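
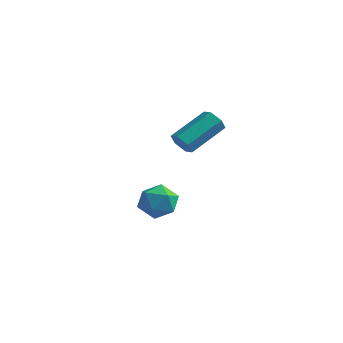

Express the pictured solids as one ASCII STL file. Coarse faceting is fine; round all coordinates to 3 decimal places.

solid 
facet normal -0.339 -0.817 -0.466
outer loop
vertex 2.826 0.735 3.062
vertex 2.267 0.757 3.43
vertex 2.295 1.08 2.844
endloop
endfacet
facet normal 0.506 0.260 -0.822
outer loop
vertex 2.826 0.735 3.062
vertex 2.295 1.08 2.844
vertex 3.553 2.482 4.062
endloop
endfacet
facet normal 0.506 0.260 -0.822
outer loop
vertex 3.553 2.482 4.062
vertex 2.295 1.08 2.844
vertex 3.022 2.827 3.844
endloop
endfacet
facet normal 0.338 0.816 0.468
outer loop
vertex 3.553 2.482 4.062
vertex 3.022 2.827 3.844
vertex 2.993 2.503 4.43
endloop
endfacet
facet normal -0.339 -0.817 -0.467
outer loop
vertex 2.295 1.08 2.844
vertex 2.267 0.757 3.43
vertex 1.735 1.102 3.212
endloop
endfacet
facet normal -0.433 0.577 -0.693
outer loop
vertex 2.295 1.08 2.844
vertex 1.735 1.102 3.212
vertex 3.022 2.827 3.844
endloop
endfacet
facet normal -0.433 0.577 -0.692
outer loop
vertex 3.022 2.827 3.844
vertex 1.735 1.102 3.212
vertex 2.462 2.849 4.213
endloop
endfacet
facet normal 0.340 0.816 0.468
outer loop
vertex 3.022 2.827 3.844
vertex 2.462 2.849 4.213
vertex 2.993 2.503 4.43
endloop
endfacet
facet normal -0.338 -0.817 -0.468
outer loop
vertex 1.735 1.102 3.212
vertex 2.267 0.757 3.43
vertex 1.707 0.778 3.798
endloop
endfacet
facet normal -0.940 0.316 0.130
outer loop
vertex 1.735 1.102 3.212
vertex 1.707 0.778 3.798
vertex 2.462 2.849 4.213
endloop
endfacet
facet normal -0.940 0.316 0.130
outer loop
vertex 2.462 2.849 4.213
vertex 1.707 0.778 3.798
vertex 2.434 2.525 4.798
endloop
endfacet
facet normal 0.340 0.816 0.468
outer loop
vertex 2.462 2.849 4.213
vertex 2.434 2.525 4.798
vertex 2.993 2.503 4.43
endloop
endfacet
facet normal -0.338 -0.816 -0.468
outer loop
vertex 1.707 0.778 3.798
vertex 2.267 0.757 3.43
vertex 2.238 0.433 4.016
endloop
endfacet
facet normal -0.506 -0.260 0.822
outer loop
vertex 1.707 0.778 3.798
vertex 2.238 0.433 4.016
vertex 2.434 2.525 4.798
endloop
endfacet
facet normal -0.506 -0.260 0.822
outer loop
vertex 2.434 2.525 4.798
vertex 2.238 0.433 4.016
vertex 2.965 2.18 5.016
endloop
endfacet
facet normal 0.339 0.817 0.466
outer loop
vertex 2.434 2.525 4.798
vertex 2.965 2.18 5.016
vertex 2.993 2.503 4.43
endloop
endfacet
facet normal -0.340 -0.816 -0.468
outer loop
vertex 2.238 0.433 4.016
vertex 2.267 0.757 3.43
vertex 2.798 0.411 3.647
endloop
endfacet
facet normal 0.434 -0.577 0.692
outer loop
vertex 2.238 0.433 4.016
vertex 2.798 0.411 3.647
vertex 2.965 2.18 5.016
endloop
endfacet
facet normal 0.433 -0.577 0.693
outer loop
vertex 2.965 2.18 5.016
vertex 2.798 0.411 3.647
vertex 3.525 2.158 4.648
endloop
endfacet
facet normal 0.339 0.817 0.467
outer loop
vertex 2.965 2.18 5.016
vertex 3.525 2.158 4.648
vertex 2.993 2.503 4.43
endloop
endfacet
facet normal -0.340 -0.816 -0.468
outer loop
vertex 2.798 0.411 3.647
vertex 2.267 0.757 3.43
vertex 2.826 0.735 3.062
endloop
endfacet
facet normal 0.940 -0.316 -0.130
outer loop
vertex 2.798 0.411 3.647
vertex 2.826 0.735 3.062
vertex 3.525 2.158 4.648
endloop
endfacet
facet normal 0.940 -0.317 -0.130
outer loop
vertex 3.525 2.158 4.648
vertex 2.826 0.735 3.062
vertex 3.553 2.482 4.062
endloop
endfacet
facet normal 0.338 0.817 0.468
outer loop
vertex 3.525 2.158 4.648
vertex 3.553 2.482 4.062
vertex 2.993 2.503 4.43
endloop
endfacet
facet normal 0.122 -0.171 0.978
outer loop
vertex -0.115 3.037 -0.805
vertex -0.369 1.995 -0.956
vertex 0.663 2.317 -1.028
endloop
endfacet
facet normal 0.548 0.357 0.757
outer loop
vertex -0.115 3.037 -0.805
vertex 0.663 2.317 -1.028
vertex 0.677 3.293 -1.499
endloop
endfacet
facet normal 0.136 0.869 0.476
outer loop
vertex -0.115 3.037 -0.805
vertex 0.677 3.293 -1.499
vertex -0.346 3.573 -1.718
endloop
endfacet
facet normal -0.543 0.657 0.523
outer loop
vertex -0.115 3.037 -0.805
vertex -0.346 3.573 -1.718
vertex -0.992 2.772 -1.382
endloop
endfacet
facet normal -0.553 0.014 0.833
outer loop
vertex -0.115 3.037 -0.805
vertex -0.992 2.772 -1.382
vertex -0.369 1.995 -0.956
endloop
endfacet
facet normal 0.966 0.101 0.238
outer loop
vertex 0.677 3.293 -1.499
vertex 0.663 2.317 -1.028
vertex 0.912 2.408 -2.078
endloop
endfacet
facet normal 0.277 -0.754 0.596
outer loop
vertex 0.663 2.317 -1.028
vertex -0.369 1.995 -0.956
vertex 0.266 1.607 -1.742
endloop
endfacet
facet normal -0.814 -0.454 0.363
outer loop
vertex -0.369 1.995 -0.956
vertex -0.992 2.772 -1.382
vertex -0.757 1.887 -1.961
endloop
endfacet
facet normal -0.798 0.586 -0.139
outer loop
vertex -0.992 2.772 -1.382
vertex -0.346 3.573 -1.718
vertex -0.743 2.863 -2.432
endloop
endfacet
facet normal 0.300 0.929 -0.216
outer loop
vertex -0.346 3.573 -1.718
vertex 0.677 3.293 -1.499
vertex 0.289 3.185 -2.504
endloop
endfacet
facet normal 0.543 -0.657 -0.523
outer loop
vertex 0.035 2.143 -2.655
vertex 0.912 2.408 -2.078
vertex 0.266 1.607 -1.742
endloop
endfacet
facet normal -0.136 -0.869 -0.476
outer loop
vertex 0.035 2.143 -2.655
vertex 0.266 1.607 -1.742
vertex -0.757 1.887 -1.961
endloop
endfacet
facet normal -0.548 -0.357 -0.757
outer loop
vertex 0.035 2.143 -2.655
vertex -0.757 1.887 -1.961
vertex -0.743 2.863 -2.432
endloop
endfacet
facet normal -0.122 0.171 -0.978
outer loop
vertex 0.035 2.143 -2.655
vertex -0.743 2.863 -2.432
vertex 0.289 3.185 -2.504
endloop
endfacet
facet normal 0.553 -0.014 -0.833
outer loop
vertex 0.035 2.143 -2.655
vertex 0.289 3.185 -2.504
vertex 0.912 2.408 -2.078
endloop
endfacet
facet normal 0.798 -0.586 0.139
outer loop
vertex 0.266 1.607 -1.742
vertex 0.912 2.408 -2.078
vertex 0.663 2.317 -1.028
endloop
endfacet
facet normal -0.300 -0.929 0.216
outer loop
vertex -0.757 1.887 -1.961
vertex 0.266 1.607 -1.742
vertex -0.369 1.995 -0.956
endloop
endfacet
facet normal -0.966 -0.101 -0.238
outer loop
vertex -0.743 2.863 -2.432
vertex -0.757 1.887 -1.961
vertex -0.992 2.772 -1.382
endloop
endfacet
facet normal -0.277 0.754 -0.596
outer loop
vertex 0.289 3.185 -2.504
vertex -0.743 2.863 -2.432
vertex -0.346 3.573 -1.718
endloop
endfacet
facet normal 0.814 0.454 -0.363
outer loop
vertex 0.912 2.408 -2.078
vertex 0.289 3.185 -2.504
vertex 0.677 3.293 -1.499
endloop
endfacet

endsolid


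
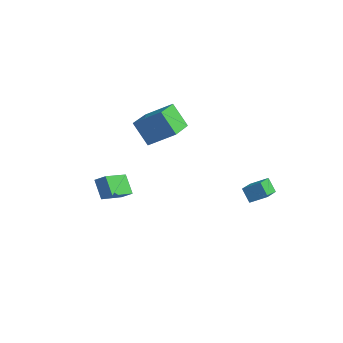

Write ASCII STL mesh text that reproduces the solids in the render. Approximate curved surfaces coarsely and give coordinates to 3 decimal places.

solid 
facet normal -0.648 0.275 0.711
outer loop
vertex -2.999 -3.524 0.868
vertex -2.392 -3.28 1.327
vertex -3.109 -1.847 0.12
endloop
endfacet
facet normal -0.760 -0.306 -0.574
outer loop
vertex -2.228 -2.22 -0.847
vertex -2.999 -3.524 0.868
vertex -3.109 -1.847 0.12
endloop
endfacet
facet normal -0.647 0.275 0.711
outer loop
vertex -3.109 -1.847 0.12
vertex -2.392 -3.28 1.327
vertex -2.501 -1.602 0.579
endloop
endfacet
facet normal -0.060 0.912 -0.407
outer loop
vertex -2.501 -1.602 0.579
vertex -2.228 -2.22 -0.847
vertex -3.109 -1.847 0.12
endloop
endfacet
facet normal 0.060 -0.912 0.406
outer loop
vertex -2.999 -3.524 0.868
vertex -1.511 -3.653 0.36
vertex -2.392 -3.28 1.327
endloop
endfacet
facet normal -0.760 -0.305 -0.574
outer loop
vertex -2.119 -3.898 -0.099
vertex -2.999 -3.524 0.868
vertex -2.228 -2.22 -0.847
endloop
endfacet
facet normal 0.060 -0.911 0.407
outer loop
vertex -2.119 -3.898 -0.099
vertex -1.511 -3.653 0.36
vertex -2.999 -3.524 0.868
endloop
endfacet
facet normal 0.760 0.305 0.574
outer loop
vertex -2.392 -3.28 1.327
vertex -1.511 -3.653 0.36
vertex -2.501 -1.602 0.579
endloop
endfacet
facet normal -0.059 0.912 -0.406
outer loop
vertex -1.621 -1.976 -0.388
vertex -2.228 -2.22 -0.847
vertex -2.501 -1.602 0.579
endloop
endfacet
facet normal 0.760 0.306 0.573
outer loop
vertex -2.501 -1.602 0.579
vertex -1.511 -3.653 0.36
vertex -1.621 -1.976 -0.388
endloop
endfacet
facet normal 0.648 -0.275 -0.711
outer loop
vertex -1.621 -1.976 -0.388
vertex -2.119 -3.898 -0.099
vertex -2.228 -2.22 -0.847
endloop
endfacet
facet normal 0.647 -0.275 -0.711
outer loop
vertex -1.511 -3.653 0.36
vertex -2.119 -3.898 -0.099
vertex -1.621 -1.976 -0.388
endloop
endfacet
facet normal -0.610 0.083 0.788
outer loop
vertex 2.912 1.971 0.156
vertex 3.694 2.582 0.697
vertex 2.204 3.502 -0.553
endloop
endfacet
facet normal -0.691 -0.541 -0.478
outer loop
vertex 2.826 3.418 -1.357
vertex 2.912 1.971 0.156
vertex 2.204 3.502 -0.553
endloop
endfacet
facet normal -0.610 0.083 0.788
outer loop
vertex 2.204 3.502 -0.553
vertex 3.694 2.582 0.697
vertex 2.986 4.114 -0.012
endloop
endfacet
facet normal -0.387 0.837 -0.387
outer loop
vertex 2.986 4.114 -0.012
vertex 2.826 3.418 -1.357
vertex 2.204 3.502 -0.553
endloop
endfacet
facet normal 0.387 -0.837 0.387
outer loop
vertex 2.912 1.971 0.156
vertex 4.316 2.498 -0.107
vertex 3.694 2.582 0.697
endloop
endfacet
facet normal -0.692 -0.541 -0.478
outer loop
vertex 3.534 1.886 -0.648
vertex 2.912 1.971 0.156
vertex 2.826 3.418 -1.357
endloop
endfacet
facet normal 0.387 -0.837 0.388
outer loop
vertex 3.534 1.886 -0.648
vertex 4.316 2.498 -0.107
vertex 2.912 1.971 0.156
endloop
endfacet
facet normal 0.692 0.541 0.479
outer loop
vertex 3.694 2.582 0.697
vertex 4.316 2.498 -0.107
vertex 2.986 4.114 -0.012
endloop
endfacet
facet normal -0.386 0.837 -0.387
outer loop
vertex 3.608 4.029 -0.816
vertex 2.826 3.418 -1.357
vertex 2.986 4.114 -0.012
endloop
endfacet
facet normal 0.692 0.541 0.478
outer loop
vertex 2.986 4.114 -0.012
vertex 4.316 2.498 -0.107
vertex 3.608 4.029 -0.816
endloop
endfacet
facet normal 0.610 -0.083 -0.788
outer loop
vertex 3.608 4.029 -0.816
vertex 3.534 1.886 -0.648
vertex 2.826 3.418 -1.357
endloop
endfacet
facet normal 0.610 -0.083 -0.788
outer loop
vertex 4.316 2.498 -0.107
vertex 3.534 1.886 -0.648
vertex 3.608 4.029 -0.816
endloop
endfacet
facet normal -0.604 -0.052 0.795
outer loop
vertex -2.744 1.497 4.122
vertex -3.565 3.353 3.62
vertex -4.083 0.615 3.048
endloop
endfacet
facet normal 0.393 -0.888 0.240
outer loop
vertex -3.015 0.707 1.64
vertex -2.744 1.497 4.122
vertex -4.083 0.615 3.048
endloop
endfacet
facet normal -0.603 -0.052 0.796
outer loop
vertex -4.083 0.615 3.048
vertex -3.565 3.353 3.62
vertex -4.904 2.471 2.547
endloop
endfacet
facet normal -0.694 -0.457 -0.556
outer loop
vertex -4.904 2.471 2.547
vertex -3.015 0.707 1.64
vertex -4.083 0.615 3.048
endloop
endfacet
facet normal 0.694 0.457 0.556
outer loop
vertex -2.744 1.497 4.122
vertex -2.497 3.445 2.212
vertex -3.565 3.353 3.62
endloop
endfacet
facet normal 0.393 -0.888 0.240
outer loop
vertex -1.676 1.589 2.713
vertex -2.744 1.497 4.122
vertex -3.015 0.707 1.64
endloop
endfacet
facet normal 0.694 0.457 0.556
outer loop
vertex -1.676 1.589 2.713
vertex -2.497 3.445 2.212
vertex -2.744 1.497 4.122
endloop
endfacet
facet normal -0.393 0.888 -0.240
outer loop
vertex -3.565 3.353 3.62
vertex -2.497 3.445 2.212
vertex -4.904 2.471 2.547
endloop
endfacet
facet normal -0.694 -0.457 -0.556
outer loop
vertex -3.836 2.563 1.138
vertex -3.015 0.707 1.64
vertex -4.904 2.471 2.547
endloop
endfacet
facet normal -0.393 0.888 -0.240
outer loop
vertex -4.904 2.471 2.547
vertex -2.497 3.445 2.212
vertex -3.836 2.563 1.138
endloop
endfacet
facet normal 0.604 0.052 -0.796
outer loop
vertex -3.836 2.563 1.138
vertex -1.676 1.589 2.713
vertex -3.015 0.707 1.64
endloop
endfacet
facet normal 0.604 0.052 -0.796
outer loop
vertex -2.497 3.445 2.212
vertex -1.676 1.589 2.713
vertex -3.836 2.563 1.138
endloop
endfacet

endsolid


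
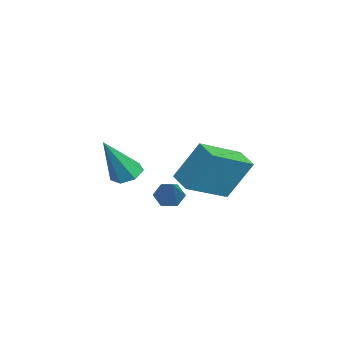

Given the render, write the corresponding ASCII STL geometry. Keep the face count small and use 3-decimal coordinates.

solid 
facet normal -0.318 0.415 -0.852
outer loop
vertex -1.47 -0.535 -0.781
vertex -2.101 -0.823 -0.686
vertex -1.869 -0.2 -0.469
endloop
endfacet
facet normal 0.745 0.577 0.334
outer loop
vertex -1.47 -0.535 -0.781
vertex -1.869 -0.2 -0.469
vertex -1.419 -1.717 1.146
endloop
endfacet
facet normal -0.317 0.415 -0.853
outer loop
vertex -1.869 -0.2 -0.469
vertex -2.101 -0.823 -0.686
vertex -2.442 -0.334 -0.321
endloop
endfacet
facet normal 0.006 0.730 0.684
outer loop
vertex -1.869 -0.2 -0.469
vertex -2.442 -0.334 -0.321
vertex -1.419 -1.717 1.146
endloop
endfacet
facet normal -0.317 0.416 -0.853
outer loop
vertex -2.442 -0.334 -0.321
vertex -2.101 -0.823 -0.686
vertex -2.759 -0.836 -0.448
endloop
endfacet
facet normal -0.670 0.246 0.700
outer loop
vertex -2.442 -0.334 -0.321
vertex -2.759 -0.836 -0.448
vertex -1.419 -1.717 1.146
endloop
endfacet
facet normal -0.317 0.416 -0.853
outer loop
vertex -2.759 -0.836 -0.448
vertex -2.101 -0.823 -0.686
vertex -2.58 -1.329 -0.755
endloop
endfacet
facet normal -0.776 -0.512 0.369
outer loop
vertex -2.759 -0.836 -0.448
vertex -2.58 -1.329 -0.755
vertex -1.419 -1.717 1.146
endloop
endfacet
facet normal -0.316 0.416 -0.853
outer loop
vertex -2.58 -1.329 -0.755
vertex -2.101 -0.823 -0.686
vertex -2.04 -1.441 -1.01
endloop
endfacet
facet normal -0.229 -0.972 -0.058
outer loop
vertex -2.58 -1.329 -0.755
vertex -2.04 -1.441 -1.01
vertex -1.419 -1.717 1.146
endloop
endfacet
facet normal -0.318 0.415 -0.852
outer loop
vertex -2.04 -1.441 -1.01
vertex -2.101 -0.823 -0.686
vertex -1.546 -1.087 -1.022
endloop
endfacet
facet normal 0.558 -0.788 -0.262
outer loop
vertex -2.04 -1.441 -1.01
vertex -1.546 -1.087 -1.022
vertex -1.419 -1.717 1.146
endloop
endfacet
facet normal -0.318 0.416 -0.852
outer loop
vertex -1.546 -1.087 -1.022
vertex -2.101 -0.823 -0.686
vertex -1.47 -0.535 -0.781
endloop
endfacet
facet normal 0.991 -0.099 -0.087
outer loop
vertex -1.546 -1.087 -1.022
vertex -1.47 -0.535 -0.781
vertex -1.419 -1.717 1.146
endloop
endfacet
facet normal -0.827 0.001 -0.563
outer loop
vertex 0.48 0.897 -1.449
vertex 0.18 0.622 -1.009
vertex 0.196 1.221 -1.031
endloop
endfacet
facet normal 0.492 0.817 -0.299
outer loop
vertex 0.48 0.897 -1.449
vertex 0.196 1.221 -1.031
vertex 1.94 0.618 0.189
endloop
endfacet
facet normal -0.827 0.001 -0.563
outer loop
vertex 0.196 1.221 -1.031
vertex 0.18 0.622 -1.009
vertex -0.104 0.945 -0.591
endloop
endfacet
facet normal -0.054 0.862 0.504
outer loop
vertex 0.196 1.221 -1.031
vertex -0.104 0.945 -0.591
vertex 1.94 0.618 0.189
endloop
endfacet
facet normal -0.826 0.003 -0.563
outer loop
vertex -0.104 0.945 -0.591
vertex 0.18 0.622 -1.009
vertex -0.121 0.346 -0.569
endloop
endfacet
facet normal -0.350 0.044 0.936
outer loop
vertex -0.104 0.945 -0.591
vertex -0.121 0.346 -0.569
vertex 1.94 0.618 0.189
endloop
endfacet
facet normal -0.826 0.003 -0.563
outer loop
vertex -0.121 0.346 -0.569
vertex 0.18 0.622 -1.009
vertex 0.163 0.022 -0.987
endloop
endfacet
facet normal -0.100 -0.818 0.566
outer loop
vertex -0.121 0.346 -0.569
vertex 0.163 0.022 -0.987
vertex 1.94 0.618 0.189
endloop
endfacet
facet normal -0.827 0.003 -0.562
outer loop
vertex 0.163 0.022 -0.987
vertex 0.18 0.622 -1.009
vertex 0.463 0.298 -1.427
endloop
endfacet
facet normal 0.446 -0.863 -0.237
outer loop
vertex 0.163 0.022 -0.987
vertex 0.463 0.298 -1.427
vertex 1.94 0.618 0.189
endloop
endfacet
facet normal -0.827 0.003 -0.562
outer loop
vertex 0.463 0.298 -1.427
vertex 0.18 0.622 -1.009
vertex 0.48 0.897 -1.449
endloop
endfacet
facet normal 0.742 -0.046 -0.669
outer loop
vertex 0.463 0.298 -1.427
vertex 0.48 0.897 -1.449
vertex 1.94 0.618 0.189
endloop
endfacet
facet normal -0.475 0.783 -0.401
outer loop
vertex 1.502 3.063 1.526
vertex 2.369 3.44 1.235
vertex 1.358 2.155 -0.079
endloop
endfacet
facet normal -0.876 -0.382 0.295
outer loop
vertex 2.291 0.62 0.705
vertex 1.502 3.063 1.526
vertex 1.358 2.155 -0.079
endloop
endfacet
facet normal -0.475 0.783 -0.401
outer loop
vertex 1.358 2.155 -0.079
vertex 2.369 3.44 1.235
vertex 2.226 2.532 -0.371
endloop
endfacet
facet normal -0.079 -0.491 -0.868
outer loop
vertex 2.226 2.532 -0.371
vertex 2.291 0.62 0.705
vertex 1.358 2.155 -0.079
endloop
endfacet
facet normal 0.078 0.491 0.868
outer loop
vertex 1.502 3.063 1.526
vertex 3.302 1.905 2.019
vertex 2.369 3.44 1.235
endloop
endfacet
facet normal -0.876 -0.382 0.294
outer loop
vertex 2.434 1.528 2.311
vertex 1.502 3.063 1.526
vertex 2.291 0.62 0.705
endloop
endfacet
facet normal 0.078 0.491 0.867
outer loop
vertex 2.434 1.528 2.311
vertex 3.302 1.905 2.019
vertex 1.502 3.063 1.526
endloop
endfacet
facet normal 0.876 0.382 -0.294
outer loop
vertex 2.369 3.44 1.235
vertex 3.302 1.905 2.019
vertex 2.226 2.532 -0.371
endloop
endfacet
facet normal -0.078 -0.491 -0.868
outer loop
vertex 3.158 0.997 0.414
vertex 2.291 0.62 0.705
vertex 2.226 2.532 -0.371
endloop
endfacet
facet normal 0.876 0.381 -0.294
outer loop
vertex 2.226 2.532 -0.371
vertex 3.302 1.905 2.019
vertex 3.158 0.997 0.414
endloop
endfacet
facet normal 0.475 -0.783 0.401
outer loop
vertex 3.158 0.997 0.414
vertex 2.434 1.528 2.311
vertex 2.291 0.62 0.705
endloop
endfacet
facet normal 0.475 -0.783 0.401
outer loop
vertex 3.302 1.905 2.019
vertex 2.434 1.528 2.311
vertex 3.158 0.997 0.414
endloop
endfacet

endsolid


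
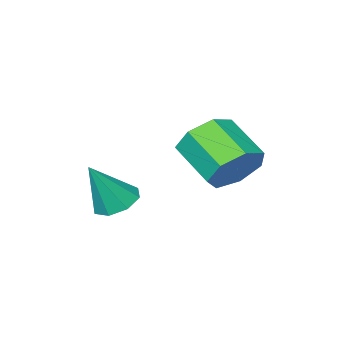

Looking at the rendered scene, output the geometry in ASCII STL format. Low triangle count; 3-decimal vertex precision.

solid 
facet normal -0.494 0.051 -0.868
outer loop
vertex -0.32 2.312 -1.574
vertex -0.982 2.403 -1.192
vertex -0.444 2.879 -1.47
endloop
endfacet
facet normal 0.969 0.229 -0.095
outer loop
vertex -0.32 2.312 -1.574
vertex -0.444 2.879 -1.47
vertex -0.138 2.317 0.292
endloop
endfacet
facet normal -0.493 0.050 -0.869
outer loop
vertex -0.444 2.879 -1.47
vertex -0.982 2.403 -1.192
vertex -0.884 3.167 -1.204
endloop
endfacet
facet normal 0.602 0.785 0.146
outer loop
vertex -0.444 2.879 -1.47
vertex -0.884 3.167 -1.204
vertex -0.138 2.317 0.292
endloop
endfacet
facet normal -0.494 0.050 -0.868
outer loop
vertex -0.884 3.167 -1.204
vertex -0.982 2.403 -1.192
vertex -1.381 3.007 -0.93
endloop
endfacet
facet normal -0.006 0.868 0.496
outer loop
vertex -0.884 3.167 -1.204
vertex -1.381 3.007 -0.93
vertex -0.138 2.317 0.292
endloop
endfacet
facet normal -0.493 0.051 -0.868
outer loop
vertex -1.381 3.007 -0.93
vertex -0.982 2.403 -1.192
vertex -1.645 2.494 -0.81
endloop
endfacet
facet normal -0.499 0.432 0.751
outer loop
vertex -1.381 3.007 -0.93
vertex -1.645 2.494 -0.81
vertex -0.138 2.317 0.292
endloop
endfacet
facet normal -0.493 0.051 -0.868
outer loop
vertex -1.645 2.494 -0.81
vertex -0.982 2.403 -1.192
vertex -1.52 1.927 -0.914
endloop
endfacet
facet normal -0.589 -0.270 0.762
outer loop
vertex -1.645 2.494 -0.81
vertex -1.52 1.927 -0.914
vertex -0.138 2.317 0.292
endloop
endfacet
facet normal -0.494 0.051 -0.868
outer loop
vertex -1.52 1.927 -0.914
vertex -0.982 2.403 -1.192
vertex -1.08 1.639 -1.181
endloop
endfacet
facet normal -0.223 -0.824 0.522
outer loop
vertex -1.52 1.927 -0.914
vertex -1.08 1.639 -1.181
vertex -0.138 2.317 0.292
endloop
endfacet
facet normal -0.493 0.051 -0.868
outer loop
vertex -1.08 1.639 -1.181
vertex -0.982 2.403 -1.192
vertex -0.583 1.799 -1.454
endloop
endfacet
facet normal 0.386 -0.907 0.171
outer loop
vertex -1.08 1.639 -1.181
vertex -0.583 1.799 -1.454
vertex -0.138 2.317 0.292
endloop
endfacet
facet normal -0.494 0.050 -0.868
outer loop
vertex -0.583 1.799 -1.454
vertex -0.982 2.403 -1.192
vertex -0.32 2.312 -1.574
endloop
endfacet
facet normal 0.879 -0.470 -0.084
outer loop
vertex -0.583 1.799 -1.454
vertex -0.32 2.312 -1.574
vertex -0.138 2.317 0.292
endloop
endfacet
facet normal -0.084 0.846 -0.527
outer loop
vertex -3.088 4.506 0.427
vertex -3.89 4.144 -0.026
vertex -3.838 4.671 0.811
endloop
endfacet
facet normal 0.480 0.498 0.723
outer loop
vertex -3.088 4.506 0.427
vertex -3.838 4.671 0.811
vertex -2.947 3.077 1.318
endloop
endfacet
facet normal 0.480 0.498 0.723
outer loop
vertex -2.947 3.077 1.318
vertex -3.838 4.671 0.811
vertex -3.697 3.242 1.702
endloop
endfacet
facet normal 0.084 -0.846 0.527
outer loop
vertex -2.947 3.077 1.318
vertex -3.697 3.242 1.702
vertex -3.75 2.716 0.866
endloop
endfacet
facet normal -0.083 0.846 -0.527
outer loop
vertex -3.838 4.671 0.811
vertex -3.89 4.144 -0.026
vertex -4.628 4.44 0.565
endloop
endfacet
facet normal -0.384 0.461 0.800
outer loop
vertex -3.838 4.671 0.811
vertex -4.628 4.44 0.565
vertex -3.697 3.242 1.702
endloop
endfacet
facet normal -0.384 0.461 0.800
outer loop
vertex -3.697 3.242 1.702
vertex -4.628 4.44 0.565
vertex -4.487 3.011 1.456
endloop
endfacet
facet normal 0.083 -0.846 0.527
outer loop
vertex -3.697 3.242 1.702
vertex -4.487 3.011 1.456
vertex -3.75 2.716 0.866
endloop
endfacet
facet normal -0.083 0.846 -0.527
outer loop
vertex -4.628 4.44 0.565
vertex -3.89 4.144 -0.026
vertex -4.862 3.986 -0.126
endloop
endfacet
facet normal -0.959 0.076 0.274
outer loop
vertex -4.628 4.44 0.565
vertex -4.862 3.986 -0.126
vertex -4.487 3.011 1.456
endloop
endfacet
facet normal -0.958 0.078 0.275
outer loop
vertex -4.487 3.011 1.456
vertex -4.862 3.986 -0.126
vertex -4.722 2.557 0.765
endloop
endfacet
facet normal 0.084 -0.846 0.527
outer loop
vertex -4.487 3.011 1.456
vertex -4.722 2.557 0.765
vertex -3.75 2.716 0.866
endloop
endfacet
facet normal -0.083 0.846 -0.527
outer loop
vertex -4.862 3.986 -0.126
vertex -3.89 4.144 -0.026
vertex -4.365 3.652 -0.741
endloop
endfacet
facet normal -0.811 -0.365 -0.457
outer loop
vertex -4.862 3.986 -0.126
vertex -4.365 3.652 -0.741
vertex -4.722 2.557 0.765
endloop
endfacet
facet normal -0.810 -0.365 -0.458
outer loop
vertex -4.722 2.557 0.765
vertex -4.365 3.652 -0.741
vertex -4.224 2.223 0.15
endloop
endfacet
facet normal 0.084 -0.846 0.527
outer loop
vertex -4.722 2.557 0.765
vertex -4.224 2.223 0.15
vertex -3.75 2.716 0.866
endloop
endfacet
facet normal -0.082 0.846 -0.527
outer loop
vertex -4.365 3.652 -0.741
vertex -3.89 4.144 -0.026
vertex -3.51 3.688 -0.817
endloop
endfacet
facet normal -0.053 -0.532 -0.845
outer loop
vertex -4.365 3.652 -0.741
vertex -3.51 3.688 -0.817
vertex -4.224 2.223 0.15
endloop
endfacet
facet normal -0.053 -0.532 -0.845
outer loop
vertex -4.224 2.223 0.15
vertex -3.51 3.688 -0.817
vertex -3.369 2.259 0.074
endloop
endfacet
facet normal 0.082 -0.846 0.528
outer loop
vertex -4.224 2.223 0.15
vertex -3.369 2.259 0.074
vertex -3.75 2.716 0.866
endloop
endfacet
facet normal -0.083 0.845 -0.527
outer loop
vertex -3.51 3.688 -0.817
vertex -3.89 4.144 -0.026
vertex -2.941 4.068 -0.298
endloop
endfacet
facet normal 0.744 -0.299 -0.597
outer loop
vertex -3.51 3.688 -0.817
vertex -2.941 4.068 -0.298
vertex -3.369 2.259 0.074
endloop
endfacet
facet normal 0.745 -0.299 -0.596
outer loop
vertex -3.369 2.259 0.074
vertex -2.941 4.068 -0.298
vertex -2.801 2.639 0.594
endloop
endfacet
facet normal 0.083 -0.845 0.528
outer loop
vertex -3.369 2.259 0.074
vertex -2.801 2.639 0.594
vertex -3.75 2.716 0.866
endloop
endfacet
facet normal -0.084 0.845 -0.528
outer loop
vertex -2.941 4.068 -0.298
vertex -3.89 4.144 -0.026
vertex -3.088 4.506 0.427
endloop
endfacet
facet normal 0.982 0.160 0.102
outer loop
vertex -2.941 4.068 -0.298
vertex -3.088 4.506 0.427
vertex -2.801 2.639 0.594
endloop
endfacet
facet normal 0.982 0.160 0.101
outer loop
vertex -2.801 2.639 0.594
vertex -3.088 4.506 0.427
vertex -2.947 3.077 1.318
endloop
endfacet
facet normal 0.083 -0.845 0.528
outer loop
vertex -2.801 2.639 0.594
vertex -2.947 3.077 1.318
vertex -3.75 2.716 0.866
endloop
endfacet

endsolid


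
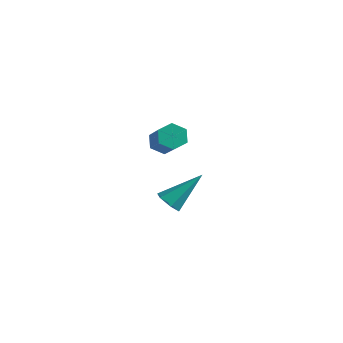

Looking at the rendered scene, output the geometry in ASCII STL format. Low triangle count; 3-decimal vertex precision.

solid 
facet normal -0.669 0.476 -0.572
outer loop
vertex 2.446 -1.783 2.903
vertex 1.964 -2.1 3.203
vertex 2.172 -1.529 3.435
endloop
endfacet
facet normal 0.612 0.788 -0.061
outer loop
vertex 2.446 -1.783 2.903
vertex 2.172 -1.529 3.435
vertex 3.797 -2.743 4.057
endloop
endfacet
facet normal 0.612 0.789 -0.060
outer loop
vertex 3.797 -2.743 4.057
vertex 2.172 -1.529 3.435
vertex 3.523 -2.49 4.589
endloop
endfacet
facet normal 0.669 -0.475 0.571
outer loop
vertex 3.797 -2.743 4.057
vertex 3.523 -2.49 4.589
vertex 3.316 -3.06 4.357
endloop
endfacet
facet normal -0.669 0.476 -0.572
outer loop
vertex 2.172 -1.529 3.435
vertex 1.964 -2.1 3.203
vertex 1.69 -1.846 3.735
endloop
endfacet
facet normal -0.059 0.732 0.679
outer loop
vertex 2.172 -1.529 3.435
vertex 1.69 -1.846 3.735
vertex 3.523 -2.49 4.589
endloop
endfacet
facet normal -0.059 0.732 0.679
outer loop
vertex 3.523 -2.49 4.589
vertex 1.69 -1.846 3.735
vertex 3.042 -2.807 4.889
endloop
endfacet
facet normal 0.669 -0.475 0.571
outer loop
vertex 3.523 -2.49 4.589
vertex 3.042 -2.807 4.889
vertex 3.316 -3.06 4.357
endloop
endfacet
facet normal -0.669 0.475 -0.571
outer loop
vertex 1.69 -1.846 3.735
vertex 1.964 -2.1 3.203
vertex 1.483 -2.417 3.503
endloop
endfacet
facet normal -0.671 -0.057 0.739
outer loop
vertex 1.69 -1.846 3.735
vertex 1.483 -2.417 3.503
vertex 3.042 -2.807 4.889
endloop
endfacet
facet normal -0.671 -0.056 0.739
outer loop
vertex 3.042 -2.807 4.889
vertex 1.483 -2.417 3.503
vertex 2.834 -3.377 4.657
endloop
endfacet
facet normal 0.669 -0.476 0.571
outer loop
vertex 3.042 -2.807 4.889
vertex 2.834 -3.377 4.657
vertex 3.316 -3.06 4.357
endloop
endfacet
facet normal -0.669 0.475 -0.571
outer loop
vertex 1.483 -2.417 3.503
vertex 1.964 -2.1 3.203
vertex 1.757 -2.67 2.971
endloop
endfacet
facet normal -0.612 -0.789 0.060
outer loop
vertex 1.483 -2.417 3.503
vertex 1.757 -2.67 2.971
vertex 2.834 -3.377 4.657
endloop
endfacet
facet normal -0.613 -0.788 0.061
outer loop
vertex 2.834 -3.377 4.657
vertex 1.757 -2.67 2.971
vertex 3.108 -3.631 4.125
endloop
endfacet
facet normal 0.669 -0.476 0.572
outer loop
vertex 2.834 -3.377 4.657
vertex 3.108 -3.631 4.125
vertex 3.316 -3.06 4.357
endloop
endfacet
facet normal -0.669 0.475 -0.571
outer loop
vertex 1.757 -2.67 2.971
vertex 1.964 -2.1 3.203
vertex 2.238 -2.353 2.671
endloop
endfacet
facet normal 0.059 -0.732 -0.679
outer loop
vertex 1.757 -2.67 2.971
vertex 2.238 -2.353 2.671
vertex 3.108 -3.631 4.125
endloop
endfacet
facet normal 0.059 -0.732 -0.679
outer loop
vertex 3.108 -3.631 4.125
vertex 2.238 -2.353 2.671
vertex 3.59 -3.314 3.825
endloop
endfacet
facet normal 0.669 -0.476 0.572
outer loop
vertex 3.108 -3.631 4.125
vertex 3.59 -3.314 3.825
vertex 3.316 -3.06 4.357
endloop
endfacet
facet normal -0.669 0.476 -0.571
outer loop
vertex 2.238 -2.353 2.671
vertex 1.964 -2.1 3.203
vertex 2.446 -1.783 2.903
endloop
endfacet
facet normal 0.671 0.056 -0.739
outer loop
vertex 2.238 -2.353 2.671
vertex 2.446 -1.783 2.903
vertex 3.59 -3.314 3.825
endloop
endfacet
facet normal 0.671 0.057 -0.739
outer loop
vertex 3.59 -3.314 3.825
vertex 2.446 -1.783 2.903
vertex 3.797 -2.743 4.057
endloop
endfacet
facet normal 0.669 -0.475 0.571
outer loop
vertex 3.59 -3.314 3.825
vertex 3.797 -2.743 4.057
vertex 3.316 -3.06 4.357
endloop
endfacet
facet normal -0.345 -0.657 -0.670
outer loop
vertex 1.431 -1.1 -1.253
vertex 0.929 -0.707 -1.38
vertex 1.481 -0.651 -1.719
endloop
endfacet
facet normal 0.994 -0.113 -0.003
outer loop
vertex 1.431 -1.1 -1.253
vertex 1.481 -0.651 -1.719
vertex 1.631 0.627 -0.02
endloop
endfacet
facet normal -0.344 -0.658 -0.670
outer loop
vertex 1.481 -0.651 -1.719
vertex 0.929 -0.707 -1.38
vertex 0.979 -0.258 -1.847
endloop
endfacet
facet normal 0.607 0.609 -0.511
outer loop
vertex 1.481 -0.651 -1.719
vertex 0.979 -0.258 -1.847
vertex 1.631 0.627 -0.02
endloop
endfacet
facet normal -0.346 -0.658 -0.669
outer loop
vertex 0.979 -0.258 -1.847
vertex 0.929 -0.707 -1.38
vertex 0.428 -0.314 -1.507
endloop
endfacet
facet normal -0.294 0.897 -0.329
outer loop
vertex 0.979 -0.258 -1.847
vertex 0.428 -0.314 -1.507
vertex 1.631 0.627 -0.02
endloop
endfacet
facet normal -0.346 -0.658 -0.669
outer loop
vertex 0.428 -0.314 -1.507
vertex 0.929 -0.707 -1.38
vertex 0.378 -0.763 -1.04
endloop
endfacet
facet normal -0.809 0.465 0.360
outer loop
vertex 0.428 -0.314 -1.507
vertex 0.378 -0.763 -1.04
vertex 1.631 0.627 -0.02
endloop
endfacet
facet normal -0.346 -0.657 -0.670
outer loop
vertex 0.378 -0.763 -1.04
vertex 0.929 -0.707 -1.38
vertex 0.88 -1.157 -0.913
endloop
endfacet
facet normal -0.422 -0.257 0.869
outer loop
vertex 0.378 -0.763 -1.04
vertex 0.88 -1.157 -0.913
vertex 1.631 0.627 -0.02
endloop
endfacet
facet normal -0.345 -0.657 -0.670
outer loop
vertex 0.88 -1.157 -0.913
vertex 0.929 -0.707 -1.38
vertex 1.431 -1.1 -1.253
endloop
endfacet
facet normal 0.480 -0.546 0.687
outer loop
vertex 0.88 -1.157 -0.913
vertex 1.431 -1.1 -1.253
vertex 1.631 0.627 -0.02
endloop
endfacet

endsolid


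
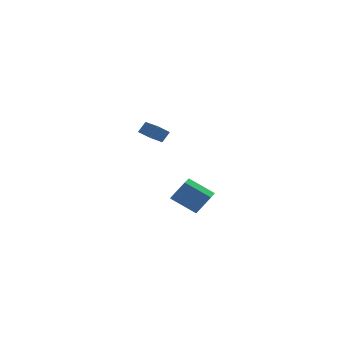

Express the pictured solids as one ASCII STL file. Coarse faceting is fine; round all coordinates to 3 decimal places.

solid 
facet normal 0.719 -0.447 -0.532
outer loop
vertex -0.304 -3.544 1.298
vertex -0.841 -4.224 1.143
vertex -0.735 -3.49 0.67
endloop
endfacet
facet normal 0.405 0.892 -0.201
outer loop
vertex -0.304 -3.544 1.298
vertex -0.735 -3.49 0.67
vertex -1.543 -2.776 2.212
endloop
endfacet
facet normal 0.405 0.892 -0.201
outer loop
vertex -1.543 -2.776 2.212
vertex -0.735 -3.49 0.67
vertex -1.973 -2.722 1.583
endloop
endfacet
facet normal -0.720 0.447 0.531
outer loop
vertex -1.543 -2.776 2.212
vertex -1.973 -2.722 1.583
vertex -2.079 -3.456 2.057
endloop
endfacet
facet normal 0.720 -0.446 -0.531
outer loop
vertex -0.735 -3.49 0.67
vertex -0.841 -4.224 1.143
vertex -1.245 -3.989 0.398
endloop
endfacet
facet normal -0.188 0.611 -0.769
outer loop
vertex -0.735 -3.49 0.67
vertex -1.245 -3.989 0.398
vertex -1.973 -2.722 1.583
endloop
endfacet
facet normal -0.188 0.611 -0.769
outer loop
vertex -1.973 -2.722 1.583
vertex -1.245 -3.989 0.398
vertex -2.483 -3.221 1.311
endloop
endfacet
facet normal -0.720 0.447 0.531
outer loop
vertex -1.973 -2.722 1.583
vertex -2.483 -3.221 1.311
vertex -2.079 -3.456 2.057
endloop
endfacet
facet normal 0.720 -0.447 -0.531
outer loop
vertex -1.245 -3.989 0.398
vertex -0.841 -4.224 1.143
vertex -1.451 -4.665 0.687
endloop
endfacet
facet normal -0.639 -0.129 -0.758
outer loop
vertex -1.245 -3.989 0.398
vertex -1.451 -4.665 0.687
vertex -2.483 -3.221 1.311
endloop
endfacet
facet normal -0.640 -0.130 -0.757
outer loop
vertex -2.483 -3.221 1.311
vertex -1.451 -4.665 0.687
vertex -2.689 -3.897 1.601
endloop
endfacet
facet normal -0.720 0.447 0.531
outer loop
vertex -2.483 -3.221 1.311
vertex -2.689 -3.897 1.601
vertex -2.079 -3.456 2.057
endloop
endfacet
facet normal 0.720 -0.446 -0.531
outer loop
vertex -1.451 -4.665 0.687
vertex -0.841 -4.224 1.143
vertex -1.197 -5.009 1.32
endloop
endfacet
facet normal -0.609 -0.773 -0.176
outer loop
vertex -1.451 -4.665 0.687
vertex -1.197 -5.009 1.32
vertex -2.689 -3.897 1.601
endloop
endfacet
facet normal -0.609 -0.773 -0.177
outer loop
vertex -2.689 -3.897 1.601
vertex -1.197 -5.009 1.32
vertex -2.436 -4.241 2.234
endloop
endfacet
facet normal -0.720 0.447 0.531
outer loop
vertex -2.689 -3.897 1.601
vertex -2.436 -4.241 2.234
vertex -2.079 -3.456 2.057
endloop
endfacet
facet normal 0.721 -0.446 -0.530
outer loop
vertex -1.197 -5.009 1.32
vertex -0.841 -4.224 1.143
vertex -0.676 -4.762 1.82
endloop
endfacet
facet normal -0.121 -0.834 0.538
outer loop
vertex -1.197 -5.009 1.32
vertex -0.676 -4.762 1.82
vertex -2.436 -4.241 2.234
endloop
endfacet
facet normal -0.120 -0.834 0.539
outer loop
vertex -2.436 -4.241 2.234
vertex -0.676 -4.762 1.82
vertex -1.914 -3.994 2.733
endloop
endfacet
facet normal -0.720 0.447 0.531
outer loop
vertex -2.436 -4.241 2.234
vertex -1.914 -3.994 2.733
vertex -2.079 -3.456 2.057
endloop
endfacet
facet normal 0.720 -0.447 -0.531
outer loop
vertex -0.676 -4.762 1.82
vertex -0.841 -4.224 1.143
vertex -0.278 -4.11 1.81
endloop
endfacet
facet normal 0.459 -0.267 0.847
outer loop
vertex -0.676 -4.762 1.82
vertex -0.278 -4.11 1.81
vertex -1.914 -3.994 2.733
endloop
endfacet
facet normal 0.459 -0.268 0.847
outer loop
vertex -1.914 -3.994 2.733
vertex -0.278 -4.11 1.81
vertex -1.516 -3.342 2.724
endloop
endfacet
facet normal -0.720 0.447 0.531
outer loop
vertex -1.914 -3.994 2.733
vertex -1.516 -3.342 2.724
vertex -2.079 -3.456 2.057
endloop
endfacet
facet normal 0.720 -0.447 -0.531
outer loop
vertex -0.278 -4.11 1.81
vertex -0.841 -4.224 1.143
vertex -0.304 -3.544 1.298
endloop
endfacet
facet normal 0.693 0.501 0.518
outer loop
vertex -0.278 -4.11 1.81
vertex -0.304 -3.544 1.298
vertex -1.516 -3.342 2.724
endloop
endfacet
facet normal 0.693 0.502 0.518
outer loop
vertex -1.516 -3.342 2.724
vertex -0.304 -3.544 1.298
vertex -1.543 -2.776 2.212
endloop
endfacet
facet normal -0.720 0.446 0.531
outer loop
vertex -1.516 -3.342 2.724
vertex -1.543 -2.776 2.212
vertex -2.079 -3.456 2.057
endloop
endfacet
facet normal -0.578 -0.250 -0.777
outer loop
vertex -2.251 2.534 3.624
vertex -2.655 3.929 3.475
vertex -1.537 2.678 3.046
endloop
endfacet
facet normal 0.276 -0.956 0.103
outer loop
vertex -1.045 2.891 3.705
vertex -2.251 2.534 3.624
vertex -1.537 2.678 3.046
endloop
endfacet
facet normal -0.579 -0.251 -0.776
outer loop
vertex -1.537 2.678 3.046
vertex -2.655 3.929 3.475
vertex -1.941 4.073 2.896
endloop
endfacet
facet normal 0.767 0.155 -0.623
outer loop
vertex -1.941 4.073 2.896
vertex -1.045 2.891 3.705
vertex -1.537 2.678 3.046
endloop
endfacet
facet normal -0.767 -0.156 0.623
outer loop
vertex -2.251 2.534 3.624
vertex -2.163 4.142 4.134
vertex -2.655 3.929 3.475
endloop
endfacet
facet normal 0.276 -0.956 0.103
outer loop
vertex -1.759 2.747 4.284
vertex -2.251 2.534 3.624
vertex -1.045 2.891 3.705
endloop
endfacet
facet normal -0.767 -0.155 0.622
outer loop
vertex -1.759 2.747 4.284
vertex -2.163 4.142 4.134
vertex -2.251 2.534 3.624
endloop
endfacet
facet normal -0.276 0.956 -0.103
outer loop
vertex -2.655 3.929 3.475
vertex -2.163 4.142 4.134
vertex -1.941 4.073 2.896
endloop
endfacet
facet normal 0.767 0.156 -0.622
outer loop
vertex -1.449 4.286 3.556
vertex -1.045 2.891 3.705
vertex -1.941 4.073 2.896
endloop
endfacet
facet normal -0.276 0.956 -0.103
outer loop
vertex -1.941 4.073 2.896
vertex -2.163 4.142 4.134
vertex -1.449 4.286 3.556
endloop
endfacet
facet normal 0.579 0.251 0.776
outer loop
vertex -1.449 4.286 3.556
vertex -1.759 2.747 4.284
vertex -1.045 2.891 3.705
endloop
endfacet
facet normal 0.578 0.251 0.777
outer loop
vertex -2.163 4.142 4.134
vertex -1.759 2.747 4.284
vertex -1.449 4.286 3.556
endloop
endfacet

endsolid


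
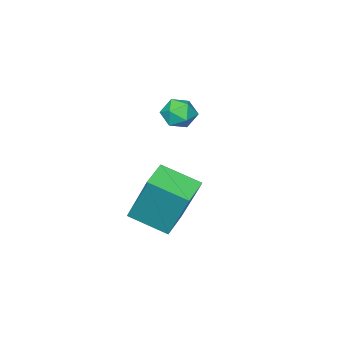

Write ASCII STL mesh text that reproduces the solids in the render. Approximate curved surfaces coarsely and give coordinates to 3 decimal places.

solid 
facet normal -0.906 -0.392 0.159
outer loop
vertex 1.138 3.468 2.771
vertex 0.542 4.627 2.232
vertex 1.176 2.625 0.913
endloop
endfacet
facet normal 0.423 -0.822 0.382
outer loop
vertex 2.118 3.033 0.748
vertex 1.138 3.468 2.771
vertex 1.176 2.625 0.913
endloop
endfacet
facet normal -0.906 -0.392 0.159
outer loop
vertex 1.176 2.625 0.913
vertex 0.542 4.627 2.232
vertex 0.58 3.784 0.375
endloop
endfacet
facet normal 0.019 -0.413 -0.911
outer loop
vertex 0.58 3.784 0.375
vertex 2.118 3.033 0.748
vertex 1.176 2.625 0.913
endloop
endfacet
facet normal -0.020 0.413 0.910
outer loop
vertex 1.138 3.468 2.771
vertex 1.484 5.035 2.067
vertex 0.542 4.627 2.232
endloop
endfacet
facet normal 0.423 -0.822 0.382
outer loop
vertex 2.08 3.876 2.605
vertex 1.138 3.468 2.771
vertex 2.118 3.033 0.748
endloop
endfacet
facet normal -0.018 0.413 0.910
outer loop
vertex 2.08 3.876 2.605
vertex 1.484 5.035 2.067
vertex 1.138 3.468 2.771
endloop
endfacet
facet normal -0.423 0.822 -0.382
outer loop
vertex 0.542 4.627 2.232
vertex 1.484 5.035 2.067
vertex 0.58 3.784 0.375
endloop
endfacet
facet normal 0.019 -0.414 -0.910
outer loop
vertex 1.522 4.192 0.209
vertex 2.118 3.033 0.748
vertex 0.58 3.784 0.375
endloop
endfacet
facet normal -0.423 0.822 -0.382
outer loop
vertex 0.58 3.784 0.375
vertex 1.484 5.035 2.067
vertex 1.522 4.192 0.209
endloop
endfacet
facet normal 0.906 0.392 -0.159
outer loop
vertex 1.522 4.192 0.209
vertex 2.08 3.876 2.605
vertex 2.118 3.033 0.748
endloop
endfacet
facet normal 0.906 0.392 -0.159
outer loop
vertex 1.484 5.035 2.067
vertex 2.08 3.876 2.605
vertex 1.522 4.192 0.209
endloop
endfacet
facet normal -0.682 0.476 0.556
outer loop
vertex -2.951 0.938 2.273
vertex -3.063 0.381 2.613
vertex -2.599 0.806 2.818
endloop
endfacet
facet normal -0.173 0.926 0.336
outer loop
vertex -2.951 0.938 2.273
vertex -2.599 0.806 2.818
vertex -2.299 1.056 2.283
endloop
endfacet
facet normal -0.159 0.913 -0.376
outer loop
vertex -2.951 0.938 2.273
vertex -2.299 1.056 2.283
vertex -2.579 0.786 1.747
endloop
endfacet
facet normal -0.660 0.454 -0.598
outer loop
vertex -2.951 0.938 2.273
vertex -2.579 0.786 1.747
vertex -3.051 0.368 1.951
endloop
endfacet
facet normal -0.983 0.184 -0.021
outer loop
vertex -2.951 0.938 2.273
vertex -3.051 0.368 1.951
vertex -3.063 0.381 2.613
endloop
endfacet
facet normal 0.454 0.682 0.573
outer loop
vertex -2.299 1.056 2.283
vertex -2.599 0.806 2.818
vertex -2.009 0.572 2.629
endloop
endfacet
facet normal -0.369 -0.045 0.928
outer loop
vertex -2.599 0.806 2.818
vertex -3.063 0.381 2.613
vertex -2.481 0.154 2.833
endloop
endfacet
facet normal -0.856 -0.517 -0.005
outer loop
vertex -3.063 0.381 2.613
vertex -3.051 0.368 1.951
vertex -2.761 -0.116 2.297
endloop
endfacet
facet normal -0.333 -0.082 -0.939
outer loop
vertex -3.051 0.368 1.951
vertex -2.579 0.786 1.747
vertex -2.461 0.134 1.762
endloop
endfacet
facet normal 0.477 0.659 -0.581
outer loop
vertex -2.579 0.786 1.747
vertex -2.299 1.056 2.283
vertex -1.997 0.559 1.967
endloop
endfacet
facet normal 0.660 -0.454 0.598
outer loop
vertex -2.109 0.002 2.307
vertex -2.009 0.572 2.629
vertex -2.481 0.154 2.833
endloop
endfacet
facet normal 0.159 -0.913 0.376
outer loop
vertex -2.109 0.002 2.307
vertex -2.481 0.154 2.833
vertex -2.761 -0.116 2.297
endloop
endfacet
facet normal 0.173 -0.926 -0.336
outer loop
vertex -2.109 0.002 2.307
vertex -2.761 -0.116 2.297
vertex -2.461 0.134 1.762
endloop
endfacet
facet normal 0.682 -0.476 -0.556
outer loop
vertex -2.109 0.002 2.307
vertex -2.461 0.134 1.762
vertex -1.997 0.559 1.967
endloop
endfacet
facet normal 0.983 -0.184 0.021
outer loop
vertex -2.109 0.002 2.307
vertex -1.997 0.559 1.967
vertex -2.009 0.572 2.629
endloop
endfacet
facet normal 0.333 0.082 0.939
outer loop
vertex -2.481 0.154 2.833
vertex -2.009 0.572 2.629
vertex -2.599 0.806 2.818
endloop
endfacet
facet normal -0.477 -0.659 0.581
outer loop
vertex -2.761 -0.116 2.297
vertex -2.481 0.154 2.833
vertex -3.063 0.381 2.613
endloop
endfacet
facet normal -0.454 -0.682 -0.573
outer loop
vertex -2.461 0.134 1.762
vertex -2.761 -0.116 2.297
vertex -3.051 0.368 1.951
endloop
endfacet
facet normal 0.369 0.045 -0.928
outer loop
vertex -1.997 0.559 1.967
vertex -2.461 0.134 1.762
vertex -2.579 0.786 1.747
endloop
endfacet
facet normal 0.856 0.517 0.005
outer loop
vertex -2.009 0.572 2.629
vertex -1.997 0.559 1.967
vertex -2.299 1.056 2.283
endloop
endfacet

endsolid


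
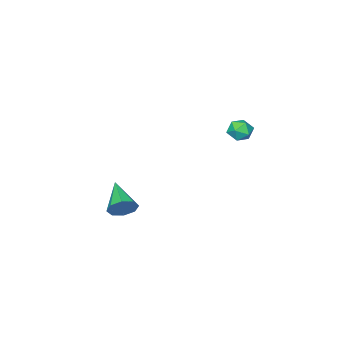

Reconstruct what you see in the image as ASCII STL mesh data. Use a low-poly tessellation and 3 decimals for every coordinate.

solid 
facet normal 0.413 0.805 -0.426
outer loop
vertex 4.793 2.93 0.111
vertex 4.054 3.055 -0.368
vertex 4.342 3.329 0.428
endloop
endfacet
facet normal 0.436 -0.203 0.877
outer loop
vertex 4.793 2.93 0.111
vertex 4.342 3.329 0.428
vertex 3.166 1.325 0.548
endloop
endfacet
facet normal 0.413 0.805 -0.426
outer loop
vertex 4.342 3.329 0.428
vertex 4.054 3.055 -0.368
vertex 3.722 3.568 0.278
endloop
endfacet
facet normal -0.173 0.160 0.972
outer loop
vertex 4.342 3.329 0.428
vertex 3.722 3.568 0.278
vertex 3.166 1.325 0.548
endloop
endfacet
facet normal 0.413 0.805 -0.426
outer loop
vertex 3.722 3.568 0.278
vertex 4.054 3.055 -0.368
vertex 3.296 3.507 -0.25
endloop
endfacet
facet normal -0.766 0.261 0.588
outer loop
vertex 3.722 3.568 0.278
vertex 3.296 3.507 -0.25
vertex 3.166 1.325 0.548
endloop
endfacet
facet normal 0.413 0.804 -0.427
outer loop
vertex 3.296 3.507 -0.25
vertex 4.054 3.055 -0.368
vertex 3.315 3.18 -0.848
endloop
endfacet
facet normal -0.998 0.040 -0.054
outer loop
vertex 3.296 3.507 -0.25
vertex 3.315 3.18 -0.848
vertex 3.166 1.325 0.548
endloop
endfacet
facet normal 0.413 0.805 -0.426
outer loop
vertex 3.315 3.18 -0.848
vertex 4.054 3.055 -0.368
vertex 3.766 2.781 -1.165
endloop
endfacet
facet normal -0.731 -0.372 -0.572
outer loop
vertex 3.315 3.18 -0.848
vertex 3.766 2.781 -1.165
vertex 3.166 1.325 0.548
endloop
endfacet
facet normal 0.413 0.805 -0.426
outer loop
vertex 3.766 2.781 -1.165
vertex 4.054 3.055 -0.368
vertex 4.386 2.542 -1.015
endloop
endfacet
facet normal -0.122 -0.735 -0.667
outer loop
vertex 3.766 2.781 -1.165
vertex 4.386 2.542 -1.015
vertex 3.166 1.325 0.548
endloop
endfacet
facet normal 0.413 0.805 -0.426
outer loop
vertex 4.386 2.542 -1.015
vertex 4.054 3.055 -0.368
vertex 4.812 2.603 -0.487
endloop
endfacet
facet normal 0.471 -0.836 -0.283
outer loop
vertex 4.386 2.542 -1.015
vertex 4.812 2.603 -0.487
vertex 3.166 1.325 0.548
endloop
endfacet
facet normal 0.413 0.805 -0.427
outer loop
vertex 4.812 2.603 -0.487
vertex 4.054 3.055 -0.368
vertex 4.793 2.93 0.111
endloop
endfacet
facet normal 0.703 -0.615 0.358
outer loop
vertex 4.812 2.603 -0.487
vertex 4.793 2.93 0.111
vertex 3.166 1.325 0.548
endloop
endfacet
facet normal -0.854 0.277 -0.441
outer loop
vertex -3.996 4.291 2.586
vertex -4.371 3.613 2.886
vertex -4.37 4.317 3.326
endloop
endfacet
facet normal -0.462 0.847 -0.263
outer loop
vertex -3.996 4.291 2.586
vertex -4.37 4.317 3.326
vertex -3.634 4.686 3.22
endloop
endfacet
facet normal 0.171 0.790 -0.589
outer loop
vertex -3.996 4.291 2.586
vertex -3.634 4.686 3.22
vertex -3.179 4.21 2.714
endloop
endfacet
facet normal 0.170 0.184 -0.968
outer loop
vertex -3.996 4.291 2.586
vertex -3.179 4.21 2.714
vertex -3.635 3.547 2.508
endloop
endfacet
facet normal -0.462 -0.132 -0.877
outer loop
vertex -3.996 4.291 2.586
vertex -3.635 3.547 2.508
vertex -4.371 3.613 2.886
endloop
endfacet
facet normal -0.351 0.826 0.441
outer loop
vertex -3.634 4.686 3.22
vertex -4.37 4.317 3.326
vertex -3.785 4.253 3.912
endloop
endfacet
facet normal -0.984 -0.094 0.153
outer loop
vertex -4.37 4.317 3.326
vertex -4.371 3.613 2.886
vertex -4.241 3.59 3.706
endloop
endfacet
facet normal -0.351 -0.758 -0.551
outer loop
vertex -4.371 3.613 2.886
vertex -3.635 3.547 2.508
vertex -3.786 3.114 3.2
endloop
endfacet
facet normal 0.672 -0.246 -0.698
outer loop
vertex -3.635 3.547 2.508
vertex -3.179 4.21 2.714
vertex -3.05 3.483 3.094
endloop
endfacet
facet normal 0.673 0.735 -0.086
outer loop
vertex -3.179 4.21 2.714
vertex -3.634 4.686 3.22
vertex -3.049 4.187 3.534
endloop
endfacet
facet normal -0.170 -0.184 0.968
outer loop
vertex -3.424 3.509 3.834
vertex -3.785 4.253 3.912
vertex -4.241 3.59 3.706
endloop
endfacet
facet normal -0.171 -0.790 0.589
outer loop
vertex -3.424 3.509 3.834
vertex -4.241 3.59 3.706
vertex -3.786 3.114 3.2
endloop
endfacet
facet normal 0.462 -0.847 0.263
outer loop
vertex -3.424 3.509 3.834
vertex -3.786 3.114 3.2
vertex -3.05 3.483 3.094
endloop
endfacet
facet normal 0.854 -0.277 0.441
outer loop
vertex -3.424 3.509 3.834
vertex -3.05 3.483 3.094
vertex -3.049 4.187 3.534
endloop
endfacet
facet normal 0.462 0.132 0.877
outer loop
vertex -3.424 3.509 3.834
vertex -3.049 4.187 3.534
vertex -3.785 4.253 3.912
endloop
endfacet
facet normal -0.672 0.246 0.698
outer loop
vertex -4.241 3.59 3.706
vertex -3.785 4.253 3.912
vertex -4.37 4.317 3.326
endloop
endfacet
facet normal -0.673 -0.735 0.086
outer loop
vertex -3.786 3.114 3.2
vertex -4.241 3.59 3.706
vertex -4.371 3.613 2.886
endloop
endfacet
facet normal 0.351 -0.826 -0.441
outer loop
vertex -3.05 3.483 3.094
vertex -3.786 3.114 3.2
vertex -3.635 3.547 2.508
endloop
endfacet
facet normal 0.984 0.094 -0.153
outer loop
vertex -3.049 4.187 3.534
vertex -3.05 3.483 3.094
vertex -3.179 4.21 2.714
endloop
endfacet
facet normal 0.351 0.758 0.551
outer loop
vertex -3.785 4.253 3.912
vertex -3.049 4.187 3.534
vertex -3.634 4.686 3.22
endloop
endfacet

endsolid


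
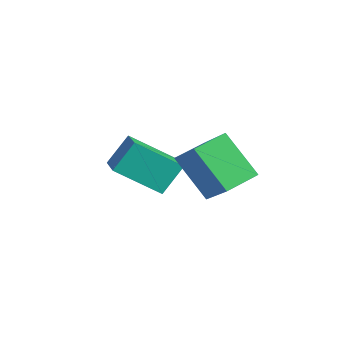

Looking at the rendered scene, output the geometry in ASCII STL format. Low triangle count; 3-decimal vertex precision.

solid 
facet normal -0.655 -0.223 0.721
outer loop
vertex -0.14 2.416 0.532
vertex -0.288 3.779 0.819
vertex -1.628 2.532 -0.784
endloop
endfacet
facet normal 0.106 -0.973 -0.205
outer loop
vertex -0.252 3.001 -2.299
vertex -0.14 2.416 0.532
vertex -1.628 2.532 -0.784
endloop
endfacet
facet normal -0.655 -0.223 0.722
outer loop
vertex -1.628 2.532 -0.784
vertex -0.288 3.779 0.819
vertex -1.776 3.894 -0.497
endloop
endfacet
facet normal -0.748 0.058 -0.661
outer loop
vertex -1.776 3.894 -0.497
vertex -0.252 3.001 -2.299
vertex -1.628 2.532 -0.784
endloop
endfacet
facet normal 0.748 -0.058 0.661
outer loop
vertex -0.14 2.416 0.532
vertex 1.088 4.248 -0.696
vertex -0.288 3.779 0.819
endloop
endfacet
facet normal 0.106 -0.973 -0.205
outer loop
vertex 1.236 2.886 -0.983
vertex -0.14 2.416 0.532
vertex -0.252 3.001 -2.299
endloop
endfacet
facet normal 0.748 -0.058 0.661
outer loop
vertex 1.236 2.886 -0.983
vertex 1.088 4.248 -0.696
vertex -0.14 2.416 0.532
endloop
endfacet
facet normal -0.106 0.973 0.205
outer loop
vertex -0.288 3.779 0.819
vertex 1.088 4.248 -0.696
vertex -1.776 3.894 -0.497
endloop
endfacet
facet normal -0.748 0.058 -0.661
outer loop
vertex -0.4 4.364 -2.012
vertex -0.252 3.001 -2.299
vertex -1.776 3.894 -0.497
endloop
endfacet
facet normal -0.106 0.973 0.206
outer loop
vertex -1.776 3.894 -0.497
vertex 1.088 4.248 -0.696
vertex -0.4 4.364 -2.012
endloop
endfacet
facet normal 0.655 0.223 -0.722
outer loop
vertex -0.4 4.364 -2.012
vertex 1.236 2.886 -0.983
vertex -0.252 3.001 -2.299
endloop
endfacet
facet normal 0.655 0.223 -0.721
outer loop
vertex 1.088 4.248 -0.696
vertex 1.236 2.886 -0.983
vertex -0.4 4.364 -2.012
endloop
endfacet
facet normal -0.472 -0.687 0.553
outer loop
vertex -3.275 1.874 -0.671
vertex -4.649 2.394 -1.197
vertex -3.206 0.937 -1.776
endloop
endfacet
facet normal 0.881 -0.333 0.337
outer loop
vertex -2.211 2.386 -2.943
vertex -3.275 1.874 -0.671
vertex -3.206 0.937 -1.776
endloop
endfacet
facet normal -0.472 -0.687 0.553
outer loop
vertex -3.206 0.937 -1.776
vertex -4.649 2.394 -1.197
vertex -4.58 1.457 -2.302
endloop
endfacet
facet normal 0.047 -0.646 -0.762
outer loop
vertex -4.58 1.457 -2.302
vertex -2.211 2.386 -2.943
vertex -3.206 0.937 -1.776
endloop
endfacet
facet normal -0.047 0.646 0.762
outer loop
vertex -3.275 1.874 -0.671
vertex -3.654 3.843 -2.364
vertex -4.649 2.394 -1.197
endloop
endfacet
facet normal 0.881 -0.333 0.337
outer loop
vertex -2.28 3.323 -1.838
vertex -3.275 1.874 -0.671
vertex -2.211 2.386 -2.943
endloop
endfacet
facet normal -0.047 0.646 0.762
outer loop
vertex -2.28 3.323 -1.838
vertex -3.654 3.843 -2.364
vertex -3.275 1.874 -0.671
endloop
endfacet
facet normal -0.881 0.333 -0.337
outer loop
vertex -4.649 2.394 -1.197
vertex -3.654 3.843 -2.364
vertex -4.58 1.457 -2.302
endloop
endfacet
facet normal 0.047 -0.646 -0.762
outer loop
vertex -3.585 2.906 -3.469
vertex -2.211 2.386 -2.943
vertex -4.58 1.457 -2.302
endloop
endfacet
facet normal -0.881 0.333 -0.337
outer loop
vertex -4.58 1.457 -2.302
vertex -3.654 3.843 -2.364
vertex -3.585 2.906 -3.469
endloop
endfacet
facet normal 0.472 0.687 -0.553
outer loop
vertex -3.585 2.906 -3.469
vertex -2.28 3.323 -1.838
vertex -2.211 2.386 -2.943
endloop
endfacet
facet normal 0.472 0.687 -0.553
outer loop
vertex -3.654 3.843 -2.364
vertex -2.28 3.323 -1.838
vertex -3.585 2.906 -3.469
endloop
endfacet

endsolid


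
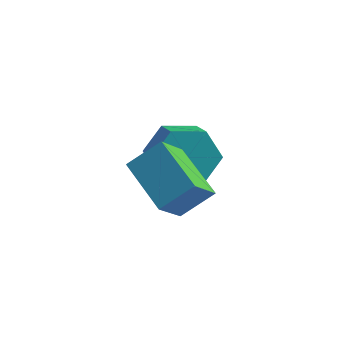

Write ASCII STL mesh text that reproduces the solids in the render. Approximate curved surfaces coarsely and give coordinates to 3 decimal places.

solid 
facet normal -0.594 0.651 -0.473
outer loop
vertex -3.033 3.292 -0.201
vertex -3.605 3.38 0.639
vertex -2.81 4.002 0.496
endloop
endfacet
facet normal 0.774 0.303 -0.556
outer loop
vertex -3.033 3.292 -0.201
vertex -2.81 4.002 0.496
vertex -2.302 2.492 0.381
endloop
endfacet
facet normal 0.774 0.303 -0.556
outer loop
vertex -2.302 2.492 0.381
vertex -2.81 4.002 0.496
vertex -2.079 3.203 1.078
endloop
endfacet
facet normal 0.594 -0.650 0.473
outer loop
vertex -2.302 2.492 0.381
vertex -2.079 3.203 1.078
vertex -2.875 2.58 1.221
endloop
endfacet
facet normal -0.594 0.650 -0.473
outer loop
vertex -2.81 4.002 0.496
vertex -3.605 3.38 0.639
vertex -3.382 4.091 1.336
endloop
endfacet
facet normal 0.576 0.755 0.313
outer loop
vertex -2.81 4.002 0.496
vertex -3.382 4.091 1.336
vertex -2.079 3.203 1.078
endloop
endfacet
facet normal 0.576 0.754 0.314
outer loop
vertex -2.079 3.203 1.078
vertex -3.382 4.091 1.336
vertex -2.652 3.291 1.918
endloop
endfacet
facet normal 0.594 -0.650 0.473
outer loop
vertex -2.079 3.203 1.078
vertex -2.652 3.291 1.918
vertex -2.875 2.58 1.221
endloop
endfacet
facet normal -0.594 0.650 -0.473
outer loop
vertex -3.382 4.091 1.336
vertex -3.605 3.38 0.639
vertex -4.178 3.468 1.479
endloop
endfacet
facet normal -0.198 0.452 0.870
outer loop
vertex -3.382 4.091 1.336
vertex -4.178 3.468 1.479
vertex -2.652 3.291 1.918
endloop
endfacet
facet normal -0.198 0.452 0.870
outer loop
vertex -2.652 3.291 1.918
vertex -4.178 3.468 1.479
vertex -3.447 2.668 2.061
endloop
endfacet
facet normal 0.595 -0.650 0.473
outer loop
vertex -2.652 3.291 1.918
vertex -3.447 2.668 2.061
vertex -2.875 2.58 1.221
endloop
endfacet
facet normal -0.594 0.650 -0.473
outer loop
vertex -4.178 3.468 1.479
vertex -3.605 3.38 0.639
vertex -4.401 2.757 0.782
endloop
endfacet
facet normal -0.774 -0.303 0.556
outer loop
vertex -4.178 3.468 1.479
vertex -4.401 2.757 0.782
vertex -3.447 2.668 2.061
endloop
endfacet
facet normal -0.774 -0.303 0.556
outer loop
vertex -3.447 2.668 2.061
vertex -4.401 2.757 0.782
vertex -3.67 1.958 1.364
endloop
endfacet
facet normal 0.594 -0.651 0.473
outer loop
vertex -3.447 2.668 2.061
vertex -3.67 1.958 1.364
vertex -2.875 2.58 1.221
endloop
endfacet
facet normal -0.594 0.650 -0.473
outer loop
vertex -4.401 2.757 0.782
vertex -3.605 3.38 0.639
vertex -3.828 2.669 -0.058
endloop
endfacet
facet normal -0.576 -0.755 -0.314
outer loop
vertex -4.401 2.757 0.782
vertex -3.828 2.669 -0.058
vertex -3.67 1.958 1.364
endloop
endfacet
facet normal -0.577 -0.754 -0.313
outer loop
vertex -3.67 1.958 1.364
vertex -3.828 2.669 -0.058
vertex -3.098 1.869 0.524
endloop
endfacet
facet normal 0.594 -0.650 0.473
outer loop
vertex -3.67 1.958 1.364
vertex -3.098 1.869 0.524
vertex -2.875 2.58 1.221
endloop
endfacet
facet normal -0.595 0.650 -0.473
outer loop
vertex -3.828 2.669 -0.058
vertex -3.605 3.38 0.639
vertex -3.033 3.292 -0.201
endloop
endfacet
facet normal 0.198 -0.452 -0.870
outer loop
vertex -3.828 2.669 -0.058
vertex -3.033 3.292 -0.201
vertex -3.098 1.869 0.524
endloop
endfacet
facet normal 0.198 -0.452 -0.870
outer loop
vertex -3.098 1.869 0.524
vertex -3.033 3.292 -0.201
vertex -2.302 2.492 0.381
endloop
endfacet
facet normal 0.594 -0.650 0.473
outer loop
vertex -3.098 1.869 0.524
vertex -2.302 2.492 0.381
vertex -2.875 2.58 1.221
endloop
endfacet
facet normal -0.806 0.484 0.340
outer loop
vertex -2.86 1.027 3.024
vertex -2.704 1.944 2.087
vertex -3.579 0.367 2.259
endloop
endfacet
facet normal -0.118 -0.695 0.710
outer loop
vertex -2.096 -0.524 1.633
vertex -2.86 1.027 3.024
vertex -3.579 0.367 2.259
endloop
endfacet
facet normal -0.806 0.484 0.340
outer loop
vertex -3.579 0.367 2.259
vertex -2.704 1.944 2.087
vertex -3.423 1.284 1.322
endloop
endfacet
facet normal -0.580 -0.532 -0.617
outer loop
vertex -3.423 1.284 1.322
vertex -2.096 -0.524 1.633
vertex -3.579 0.367 2.259
endloop
endfacet
facet normal 0.580 0.532 0.617
outer loop
vertex -2.86 1.027 3.024
vertex -1.221 1.053 1.461
vertex -2.704 1.944 2.087
endloop
endfacet
facet normal -0.118 -0.695 0.710
outer loop
vertex -1.377 0.136 2.398
vertex -2.86 1.027 3.024
vertex -2.096 -0.524 1.633
endloop
endfacet
facet normal 0.580 0.532 0.617
outer loop
vertex -1.377 0.136 2.398
vertex -1.221 1.053 1.461
vertex -2.86 1.027 3.024
endloop
endfacet
facet normal 0.118 0.695 -0.710
outer loop
vertex -2.704 1.944 2.087
vertex -1.221 1.053 1.461
vertex -3.423 1.284 1.322
endloop
endfacet
facet normal -0.580 -0.532 -0.617
outer loop
vertex -1.94 0.393 0.696
vertex -2.096 -0.524 1.633
vertex -3.423 1.284 1.322
endloop
endfacet
facet normal 0.118 0.695 -0.710
outer loop
vertex -3.423 1.284 1.322
vertex -1.221 1.053 1.461
vertex -1.94 0.393 0.696
endloop
endfacet
facet normal 0.806 -0.484 -0.340
outer loop
vertex -1.94 0.393 0.696
vertex -1.377 0.136 2.398
vertex -2.096 -0.524 1.633
endloop
endfacet
facet normal 0.806 -0.484 -0.340
outer loop
vertex -1.221 1.053 1.461
vertex -1.377 0.136 2.398
vertex -1.94 0.393 0.696
endloop
endfacet

endsolid


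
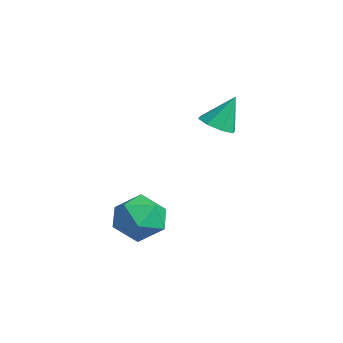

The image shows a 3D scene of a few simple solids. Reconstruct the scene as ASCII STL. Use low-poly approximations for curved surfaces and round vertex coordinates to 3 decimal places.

solid 
facet normal -0.613 0.703 0.361
outer loop
vertex 1.457 -2.42 -1.338
vertex 1.92 -2.583 -0.233
vertex 2.412 -1.77 -0.981
endloop
endfacet
facet normal -0.448 0.834 -0.321
outer loop
vertex 1.457 -2.42 -1.338
vertex 2.412 -1.77 -0.981
vertex 2.373 -2.222 -2.102
endloop
endfacet
facet normal -0.650 0.271 -0.710
outer loop
vertex 1.457 -2.42 -1.338
vertex 2.373 -2.222 -2.102
vertex 1.857 -3.315 -2.046
endloop
endfacet
facet normal -0.941 -0.209 -0.268
outer loop
vertex 1.457 -2.42 -1.338
vertex 1.857 -3.315 -2.046
vertex 1.578 -3.538 -0.891
endloop
endfacet
facet normal -0.918 0.058 0.393
outer loop
vertex 1.457 -2.42 -1.338
vertex 1.578 -3.538 -0.891
vertex 1.92 -2.583 -0.233
endloop
endfacet
facet normal 0.262 0.892 -0.369
outer loop
vertex 2.373 -2.222 -2.102
vertex 2.412 -1.77 -0.981
vertex 3.402 -2.262 -1.469
endloop
endfacet
facet normal -0.006 0.679 0.734
outer loop
vertex 2.412 -1.77 -0.981
vertex 1.92 -2.583 -0.233
vertex 3.123 -2.485 -0.314
endloop
endfacet
facet normal -0.498 -0.364 0.787
outer loop
vertex 1.92 -2.583 -0.233
vertex 1.578 -3.538 -0.891
vertex 2.607 -3.578 -0.258
endloop
endfacet
facet normal -0.535 -0.796 -0.283
outer loop
vertex 1.578 -3.538 -0.891
vertex 1.857 -3.315 -2.046
vertex 2.568 -4.03 -1.379
endloop
endfacet
facet normal -0.066 -0.020 -0.998
outer loop
vertex 1.857 -3.315 -2.046
vertex 2.373 -2.222 -2.102
vertex 3.06 -3.217 -2.127
endloop
endfacet
facet normal 0.941 0.209 0.268
outer loop
vertex 3.523 -3.38 -1.022
vertex 3.402 -2.262 -1.469
vertex 3.123 -2.485 -0.314
endloop
endfacet
facet normal 0.650 -0.271 0.710
outer loop
vertex 3.523 -3.38 -1.022
vertex 3.123 -2.485 -0.314
vertex 2.607 -3.578 -0.258
endloop
endfacet
facet normal 0.448 -0.834 0.321
outer loop
vertex 3.523 -3.38 -1.022
vertex 2.607 -3.578 -0.258
vertex 2.568 -4.03 -1.379
endloop
endfacet
facet normal 0.613 -0.703 -0.361
outer loop
vertex 3.523 -3.38 -1.022
vertex 2.568 -4.03 -1.379
vertex 3.06 -3.217 -2.127
endloop
endfacet
facet normal 0.918 -0.058 -0.393
outer loop
vertex 3.523 -3.38 -1.022
vertex 3.06 -3.217 -2.127
vertex 3.402 -2.262 -1.469
endloop
endfacet
facet normal 0.535 0.796 0.283
outer loop
vertex 3.123 -2.485 -0.314
vertex 3.402 -2.262 -1.469
vertex 2.412 -1.77 -0.981
endloop
endfacet
facet normal 0.066 0.020 0.998
outer loop
vertex 2.607 -3.578 -0.258
vertex 3.123 -2.485 -0.314
vertex 1.92 -2.583 -0.233
endloop
endfacet
facet normal -0.262 -0.892 0.369
outer loop
vertex 2.568 -4.03 -1.379
vertex 2.607 -3.578 -0.258
vertex 1.578 -3.538 -0.891
endloop
endfacet
facet normal 0.006 -0.679 -0.734
outer loop
vertex 3.06 -3.217 -2.127
vertex 2.568 -4.03 -1.379
vertex 1.857 -3.315 -2.046
endloop
endfacet
facet normal 0.498 0.364 -0.787
outer loop
vertex 3.402 -2.262 -1.469
vertex 3.06 -3.217 -2.127
vertex 2.373 -2.222 -2.102
endloop
endfacet
facet normal -0.056 -0.473 -0.879
outer loop
vertex 0.024 1.047 2.065
vertex -0.437 1.688 1.75
vertex 0.393 1.509 1.793
endloop
endfacet
facet normal 0.767 -0.270 0.582
outer loop
vertex 0.024 1.047 2.065
vertex 0.393 1.509 1.793
vertex -0.343 2.472 3.21
endloop
endfacet
facet normal -0.056 -0.472 -0.880
outer loop
vertex 0.393 1.509 1.793
vertex -0.437 1.688 1.75
vertex 0.275 2.076 1.496
endloop
endfacet
facet normal 0.912 0.323 0.254
outer loop
vertex 0.393 1.509 1.793
vertex 0.275 2.076 1.496
vertex -0.343 2.472 3.21
endloop
endfacet
facet normal -0.056 -0.473 -0.879
outer loop
vertex 0.275 2.076 1.496
vertex -0.437 1.688 1.75
vertex -0.26 2.415 1.348
endloop
endfacet
facet normal 0.536 0.844 -0.002
outer loop
vertex 0.275 2.076 1.496
vertex -0.26 2.415 1.348
vertex -0.343 2.472 3.21
endloop
endfacet
facet normal -0.058 -0.472 -0.880
outer loop
vertex -0.26 2.415 1.348
vertex -0.437 1.688 1.75
vertex -0.898 2.329 1.436
endloop
endfacet
facet normal -0.138 0.990 -0.036
outer loop
vertex -0.26 2.415 1.348
vertex -0.898 2.329 1.436
vertex -0.343 2.472 3.21
endloop
endfacet
facet normal -0.057 -0.472 -0.880
outer loop
vertex -0.898 2.329 1.436
vertex -0.437 1.688 1.75
vertex -1.267 1.867 1.708
endloop
endfacet
facet normal -0.719 0.674 0.170
outer loop
vertex -0.898 2.329 1.436
vertex -1.267 1.867 1.708
vertex -0.343 2.472 3.21
endloop
endfacet
facet normal -0.057 -0.471 -0.880
outer loop
vertex -1.267 1.867 1.708
vertex -0.437 1.688 1.75
vertex -1.15 1.3 2.004
endloop
endfacet
facet normal -0.863 0.082 0.498
outer loop
vertex -1.267 1.867 1.708
vertex -1.15 1.3 2.004
vertex -0.343 2.472 3.21
endloop
endfacet
facet normal -0.057 -0.472 -0.880
outer loop
vertex -1.15 1.3 2.004
vertex -0.437 1.688 1.75
vertex -0.615 0.96 2.152
endloop
endfacet
facet normal -0.488 -0.440 0.754
outer loop
vertex -1.15 1.3 2.004
vertex -0.615 0.96 2.152
vertex -0.343 2.472 3.21
endloop
endfacet
facet normal -0.055 -0.472 -0.880
outer loop
vertex -0.615 0.96 2.152
vertex -0.437 1.688 1.75
vertex 0.024 1.047 2.065
endloop
endfacet
facet normal 0.187 -0.586 0.789
outer loop
vertex -0.615 0.96 2.152
vertex 0.024 1.047 2.065
vertex -0.343 2.472 3.21
endloop
endfacet

endsolid


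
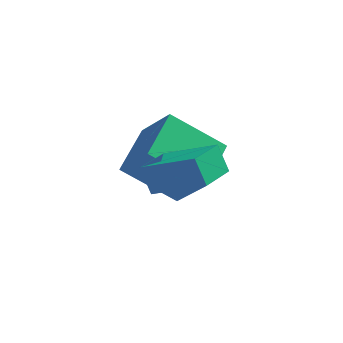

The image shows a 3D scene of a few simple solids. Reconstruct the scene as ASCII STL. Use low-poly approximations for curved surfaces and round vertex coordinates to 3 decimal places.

solid 
facet normal -0.887 0.136 -0.441
outer loop
vertex 0.23 -3.903 -1.233
vertex 0.555 -2.53 -1.465
vertex 0.639 -4.152 -2.133
endloop
endfacet
facet normal -0.228 -0.960 0.162
outer loop
vertex 2.325 -4.41 -1.295
vertex 0.23 -3.903 -1.233
vertex 0.639 -4.152 -2.133
endloop
endfacet
facet normal -0.887 0.136 -0.442
outer loop
vertex 0.639 -4.152 -2.133
vertex 0.555 -2.53 -1.465
vertex 0.965 -2.779 -2.365
endloop
endfacet
facet normal 0.401 -0.244 -0.883
outer loop
vertex 0.965 -2.779 -2.365
vertex 2.325 -4.41 -1.295
vertex 0.639 -4.152 -2.133
endloop
endfacet
facet normal -0.401 0.244 0.883
outer loop
vertex 0.23 -3.903 -1.233
vertex 2.241 -2.788 -0.627
vertex 0.555 -2.53 -1.465
endloop
endfacet
facet normal -0.228 -0.960 0.162
outer loop
vertex 1.915 -4.161 -0.395
vertex 0.23 -3.903 -1.233
vertex 2.325 -4.41 -1.295
endloop
endfacet
facet normal -0.402 0.244 0.883
outer loop
vertex 1.915 -4.161 -0.395
vertex 2.241 -2.788 -0.627
vertex 0.23 -3.903 -1.233
endloop
endfacet
facet normal 0.227 0.960 -0.162
outer loop
vertex 0.555 -2.53 -1.465
vertex 2.241 -2.788 -0.627
vertex 0.965 -2.779 -2.365
endloop
endfacet
facet normal 0.402 -0.244 -0.883
outer loop
vertex 2.65 -3.037 -1.527
vertex 2.325 -4.41 -1.295
vertex 0.965 -2.779 -2.365
endloop
endfacet
facet normal 0.228 0.960 -0.162
outer loop
vertex 0.965 -2.779 -2.365
vertex 2.241 -2.788 -0.627
vertex 2.65 -3.037 -1.527
endloop
endfacet
facet normal 0.887 -0.135 0.442
outer loop
vertex 2.65 -3.037 -1.527
vertex 1.915 -4.161 -0.395
vertex 2.325 -4.41 -1.295
endloop
endfacet
facet normal 0.887 -0.136 0.441
outer loop
vertex 2.241 -2.788 -0.627
vertex 1.915 -4.161 -0.395
vertex 2.65 -3.037 -1.527
endloop
endfacet
facet normal -0.789 -0.130 0.600
outer loop
vertex -0.06 -2.094 -1.862
vertex 0.134 -0.266 -1.212
vertex -1.102 -1.539 -3.113
endloop
endfacet
facet normal -0.099 -0.938 -0.333
outer loop
vertex 0.626 -1.254 -4.428
vertex -0.06 -2.094 -1.862
vertex -1.102 -1.539 -3.113
endloop
endfacet
facet normal -0.789 -0.129 0.600
outer loop
vertex -1.102 -1.539 -3.113
vertex 0.134 -0.266 -1.212
vertex -0.908 0.29 -2.463
endloop
endfacet
facet normal -0.606 0.323 -0.727
outer loop
vertex -0.908 0.29 -2.463
vertex 0.626 -1.254 -4.428
vertex -1.102 -1.539 -3.113
endloop
endfacet
facet normal 0.606 -0.323 0.727
outer loop
vertex -0.06 -2.094 -1.862
vertex 1.862 0.019 -2.527
vertex 0.134 -0.266 -1.212
endloop
endfacet
facet normal -0.100 -0.937 -0.334
outer loop
vertex 1.668 -1.81 -3.177
vertex -0.06 -2.094 -1.862
vertex 0.626 -1.254 -4.428
endloop
endfacet
facet normal 0.606 -0.323 0.727
outer loop
vertex 1.668 -1.81 -3.177
vertex 1.862 0.019 -2.527
vertex -0.06 -2.094 -1.862
endloop
endfacet
facet normal 0.099 0.937 0.334
outer loop
vertex 0.134 -0.266 -1.212
vertex 1.862 0.019 -2.527
vertex -0.908 0.29 -2.463
endloop
endfacet
facet normal -0.606 0.323 -0.727
outer loop
vertex 0.82 0.574 -3.778
vertex 0.626 -1.254 -4.428
vertex -0.908 0.29 -2.463
endloop
endfacet
facet normal 0.099 0.938 0.333
outer loop
vertex -0.908 0.29 -2.463
vertex 1.862 0.019 -2.527
vertex 0.82 0.574 -3.778
endloop
endfacet
facet normal 0.789 0.130 -0.600
outer loop
vertex 0.82 0.574 -3.778
vertex 1.668 -1.81 -3.177
vertex 0.626 -1.254 -4.428
endloop
endfacet
facet normal 0.789 0.130 -0.600
outer loop
vertex 1.862 0.019 -2.527
vertex 1.668 -1.81 -3.177
vertex 0.82 0.574 -3.778
endloop
endfacet

endsolid


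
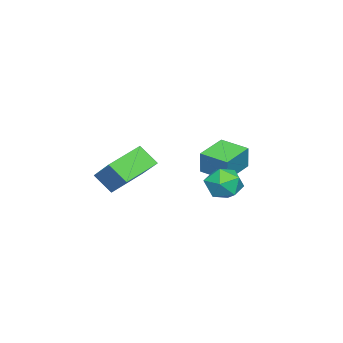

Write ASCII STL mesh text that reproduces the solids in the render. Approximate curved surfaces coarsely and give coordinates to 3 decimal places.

solid 
facet normal -0.956 0.219 0.197
outer loop
vertex -3.093 0.956 -2.185
vertex -2.778 2.521 -2.395
vertex -3.401 0.837 -3.546
endloop
endfacet
facet normal -0.196 -0.972 0.129
outer loop
vertex -1.662 0.439 -3.905
vertex -3.093 0.956 -2.185
vertex -3.401 0.837 -3.546
endloop
endfacet
facet normal -0.956 0.218 0.198
outer loop
vertex -3.401 0.837 -3.546
vertex -2.778 2.521 -2.395
vertex -3.087 2.402 -3.755
endloop
endfacet
facet normal -0.220 -0.086 -0.972
outer loop
vertex -3.087 2.402 -3.755
vertex -1.662 0.439 -3.905
vertex -3.401 0.837 -3.546
endloop
endfacet
facet normal 0.220 0.086 0.972
outer loop
vertex -3.093 0.956 -2.185
vertex -1.039 2.123 -2.754
vertex -2.778 2.521 -2.395
endloop
endfacet
facet normal -0.196 -0.972 0.129
outer loop
vertex -1.353 0.558 -2.545
vertex -3.093 0.956 -2.185
vertex -1.662 0.439 -3.905
endloop
endfacet
facet normal 0.221 0.085 0.972
outer loop
vertex -1.353 0.558 -2.545
vertex -1.039 2.123 -2.754
vertex -3.093 0.956 -2.185
endloop
endfacet
facet normal 0.196 0.972 -0.130
outer loop
vertex -2.778 2.521 -2.395
vertex -1.039 2.123 -2.754
vertex -3.087 2.402 -3.755
endloop
endfacet
facet normal -0.221 -0.086 -0.972
outer loop
vertex -1.347 2.004 -4.115
vertex -1.662 0.439 -3.905
vertex -3.087 2.402 -3.755
endloop
endfacet
facet normal 0.196 0.972 -0.129
outer loop
vertex -3.087 2.402 -3.755
vertex -1.039 2.123 -2.754
vertex -1.347 2.004 -4.115
endloop
endfacet
facet normal 0.955 -0.219 -0.198
outer loop
vertex -1.347 2.004 -4.115
vertex -1.353 0.558 -2.545
vertex -1.662 0.439 -3.905
endloop
endfacet
facet normal 0.956 -0.218 -0.197
outer loop
vertex -1.039 2.123 -2.754
vertex -1.353 0.558 -2.545
vertex -1.347 2.004 -4.115
endloop
endfacet
facet normal -0.868 0.376 0.325
outer loop
vertex 2.822 -0.713 -0.652
vertex 2.873 0.222 -1.596
vertex 1.736 -2.035 -2.021
endloop
endfacet
facet normal -0.039 -0.703 0.710
outer loop
vertex 3.507 -2.802 -2.684
vertex 2.822 -0.713 -0.652
vertex 1.736 -2.035 -2.021
endloop
endfacet
facet normal -0.868 0.376 0.325
outer loop
vertex 1.736 -2.035 -2.021
vertex 2.873 0.222 -1.596
vertex 1.788 -1.099 -2.965
endloop
endfacet
facet normal -0.495 -0.603 -0.625
outer loop
vertex 1.788 -1.099 -2.965
vertex 3.507 -2.802 -2.684
vertex 1.736 -2.035 -2.021
endloop
endfacet
facet normal 0.495 0.604 0.625
outer loop
vertex 2.822 -0.713 -0.652
vertex 4.644 -0.545 -2.259
vertex 2.873 0.222 -1.596
endloop
endfacet
facet normal -0.039 -0.703 0.710
outer loop
vertex 4.592 -1.481 -1.315
vertex 2.822 -0.713 -0.652
vertex 3.507 -2.802 -2.684
endloop
endfacet
facet normal 0.496 0.603 0.625
outer loop
vertex 4.592 -1.481 -1.315
vertex 4.644 -0.545 -2.259
vertex 2.822 -0.713 -0.652
endloop
endfacet
facet normal 0.039 0.703 -0.710
outer loop
vertex 2.873 0.222 -1.596
vertex 4.644 -0.545 -2.259
vertex 1.788 -1.099 -2.965
endloop
endfacet
facet normal -0.496 -0.603 -0.625
outer loop
vertex 3.558 -1.867 -3.628
vertex 3.507 -2.802 -2.684
vertex 1.788 -1.099 -2.965
endloop
endfacet
facet normal 0.039 0.703 -0.710
outer loop
vertex 1.788 -1.099 -2.965
vertex 4.644 -0.545 -2.259
vertex 3.558 -1.867 -3.628
endloop
endfacet
facet normal 0.868 -0.376 -0.325
outer loop
vertex 3.558 -1.867 -3.628
vertex 4.592 -1.481 -1.315
vertex 3.507 -2.802 -2.684
endloop
endfacet
facet normal 0.868 -0.376 -0.325
outer loop
vertex 4.644 -0.545 -2.259
vertex 4.592 -1.481 -1.315
vertex 3.558 -1.867 -3.628
endloop
endfacet
facet normal -0.494 0.780 0.384
outer loop
vertex -0.826 3.096 -4.092
vertex -1.05 2.517 -3.205
vertex -0.146 3.112 -3.249
endloop
endfacet
facet normal 0.032 0.998 -0.045
outer loop
vertex -0.826 3.096 -4.092
vertex -0.146 3.112 -3.249
vertex 0.243 3.054 -4.258
endloop
endfacet
facet normal -0.079 0.718 -0.691
outer loop
vertex -0.826 3.096 -4.092
vertex 0.243 3.054 -4.258
vertex -0.42 2.424 -4.837
endloop
endfacet
facet normal -0.674 0.327 -0.662
outer loop
vertex -0.826 3.096 -4.092
vertex -0.42 2.424 -4.837
vertex -1.22 2.092 -4.186
endloop
endfacet
facet normal -0.931 0.365 0.003
outer loop
vertex -0.826 3.096 -4.092
vertex -1.22 2.092 -4.186
vertex -1.05 2.517 -3.205
endloop
endfacet
facet normal 0.647 0.734 0.207
outer loop
vertex 0.243 3.054 -4.258
vertex -0.146 3.112 -3.249
vertex 0.68 2.448 -3.474
endloop
endfacet
facet normal -0.206 0.380 0.902
outer loop
vertex -0.146 3.112 -3.249
vertex -1.05 2.517 -3.205
vertex -0.12 2.116 -2.823
endloop
endfacet
facet normal -0.914 -0.291 0.284
outer loop
vertex -1.05 2.517 -3.205
vertex -1.22 2.092 -4.186
vertex -0.783 1.486 -3.402
endloop
endfacet
facet normal -0.499 -0.352 -0.792
outer loop
vertex -1.22 2.092 -4.186
vertex -0.42 2.424 -4.837
vertex -0.394 1.428 -4.411
endloop
endfacet
facet normal 0.466 0.281 -0.839
outer loop
vertex -0.42 2.424 -4.837
vertex 0.243 3.054 -4.258
vertex 0.51 2.023 -4.455
endloop
endfacet
facet normal 0.674 -0.327 0.662
outer loop
vertex 0.286 1.444 -3.568
vertex 0.68 2.448 -3.474
vertex -0.12 2.116 -2.823
endloop
endfacet
facet normal 0.079 -0.718 0.691
outer loop
vertex 0.286 1.444 -3.568
vertex -0.12 2.116 -2.823
vertex -0.783 1.486 -3.402
endloop
endfacet
facet normal -0.032 -0.998 0.045
outer loop
vertex 0.286 1.444 -3.568
vertex -0.783 1.486 -3.402
vertex -0.394 1.428 -4.411
endloop
endfacet
facet normal 0.494 -0.780 -0.384
outer loop
vertex 0.286 1.444 -3.568
vertex -0.394 1.428 -4.411
vertex 0.51 2.023 -4.455
endloop
endfacet
facet normal 0.931 -0.365 -0.003
outer loop
vertex 0.286 1.444 -3.568
vertex 0.51 2.023 -4.455
vertex 0.68 2.448 -3.474
endloop
endfacet
facet normal 0.499 0.352 0.792
outer loop
vertex -0.12 2.116 -2.823
vertex 0.68 2.448 -3.474
vertex -0.146 3.112 -3.249
endloop
endfacet
facet normal -0.466 -0.281 0.839
outer loop
vertex -0.783 1.486 -3.402
vertex -0.12 2.116 -2.823
vertex -1.05 2.517 -3.205
endloop
endfacet
facet normal -0.647 -0.734 -0.207
outer loop
vertex -0.394 1.428 -4.411
vertex -0.783 1.486 -3.402
vertex -1.22 2.092 -4.186
endloop
endfacet
facet normal 0.206 -0.380 -0.902
outer loop
vertex 0.51 2.023 -4.455
vertex -0.394 1.428 -4.411
vertex -0.42 2.424 -4.837
endloop
endfacet
facet normal 0.914 0.291 -0.284
outer loop
vertex 0.68 2.448 -3.474
vertex 0.51 2.023 -4.455
vertex 0.243 3.054 -4.258
endloop
endfacet

endsolid
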